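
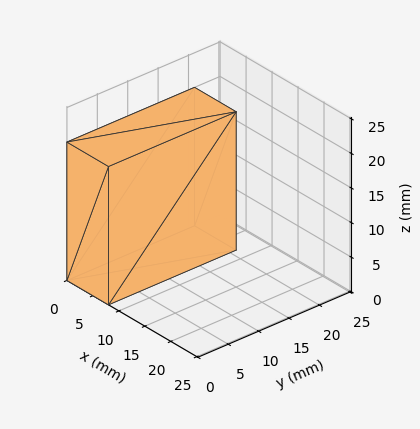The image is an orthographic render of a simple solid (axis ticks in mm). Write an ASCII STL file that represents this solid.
Reading the render: the shape is a rectangular box, roughly 8 × 21 mm footprint and 20 mm tall (dimensions read to the nearest mm from the axis ticks). For the STL, each face is triangulated and given an outward normal.

solid part
  facet normal 0.0000 0.0000 -1.0000
    outer loop
      vertex 8.0 21.0 0.0
      vertex 8.0 0.0 0.0
      vertex 0.0 0.0 0.0
    endloop
  endfacet
  facet normal 0.0000 0.0000 -1.0000
    outer loop
      vertex 0.0 21.0 0.0
      vertex 8.0 21.0 0.0
      vertex 0.0 0.0 0.0
    endloop
  endfacet
  facet normal 0.0000 0.0000 1.0000
    outer loop
      vertex 0.0 0.0 20.0
      vertex 8.0 0.0 20.0
      vertex 8.0 21.0 20.0
    endloop
  endfacet
  facet normal 0.0000 0.0000 1.0000
    outer loop
      vertex 0.0 0.0 20.0
      vertex 8.0 21.0 20.0
      vertex 0.0 21.0 20.0
    endloop
  endfacet
  facet normal 0.0000 -1.0000 0.0000
    outer loop
      vertex 0.0 0.0 0.0
      vertex 8.0 0.0 0.0
      vertex 8.0 0.0 20.0
    endloop
  endfacet
  facet normal 0.0000 -1.0000 0.0000
    outer loop
      vertex 0.0 0.0 0.0
      vertex 8.0 0.0 20.0
      vertex 0.0 0.0 20.0
    endloop
  endfacet
  facet normal 0.0000 1.0000 0.0000
    outer loop
      vertex 8.0 21.0 20.0
      vertex 8.0 21.0 0.0
      vertex 0.0 21.0 0.0
    endloop
  endfacet
  facet normal 0.0000 1.0000 0.0000
    outer loop
      vertex 0.0 21.0 20.0
      vertex 8.0 21.0 20.0
      vertex 0.0 21.0 0.0
    endloop
  endfacet
  facet normal -1.0000 0.0000 0.0000
    outer loop
      vertex 0.0 21.0 20.0
      vertex 0.0 21.0 0.0
      vertex 0.0 0.0 0.0
    endloop
  endfacet
  facet normal -1.0000 0.0000 0.0000
    outer loop
      vertex 0.0 0.0 20.0
      vertex 0.0 21.0 20.0
      vertex 0.0 0.0 0.0
    endloop
  endfacet
  facet normal 1.0000 0.0000 0.0000
    outer loop
      vertex 8.0 0.0 0.0
      vertex 8.0 21.0 0.0
      vertex 8.0 21.0 20.0
    endloop
  endfacet
  facet normal 1.0000 0.0000 0.0000
    outer loop
      vertex 8.0 0.0 0.0
      vertex 8.0 21.0 20.0
      vertex 8.0 0.0 20.0
    endloop
  endfacet
endsolid part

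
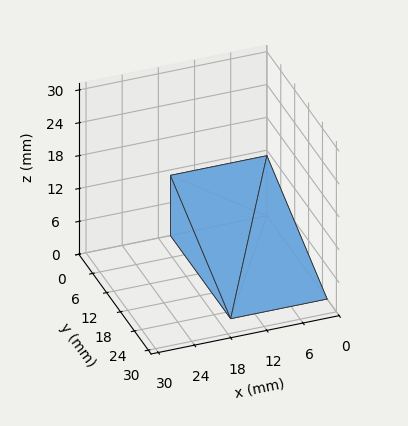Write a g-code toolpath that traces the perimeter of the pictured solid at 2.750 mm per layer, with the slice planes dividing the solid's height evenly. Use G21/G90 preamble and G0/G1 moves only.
Reading the render: the shape is a wedge (ramp): 16 × 26 mm base, rising to 11 mm along the y=0 edge and sloping linearly to z=0 at y=26 (dimensions read to the nearest mm from the axis ticks). For the g-code, the solid's height is divided into equal slices at the stated Δz and each level perimeter traced with G1 moves after a G0 lift.

; perimeter-only toolpath
G21 ; units = mm
G90 ; absolute positioning
G28 ; home
; layer 1
G0 Z2.750
G0 X0.000 Y0.000
G1 X16.000 Y0.000
G1 X16.000 Y19.500
G1 X0.000 Y19.500
G1 X0.000 Y0.000
; layer 2
G0 Z5.500
G0 X0.000 Y0.000
G1 X16.000 Y0.000
G1 X16.000 Y13.000
G1 X0.000 Y13.000
G1 X0.000 Y0.000
; layer 3
G0 Z8.250
G0 X0.000 Y0.000
G1 X16.000 Y0.000
G1 X16.000 Y6.500
G1 X0.000 Y6.500
G1 X0.000 Y0.000
M2 ; end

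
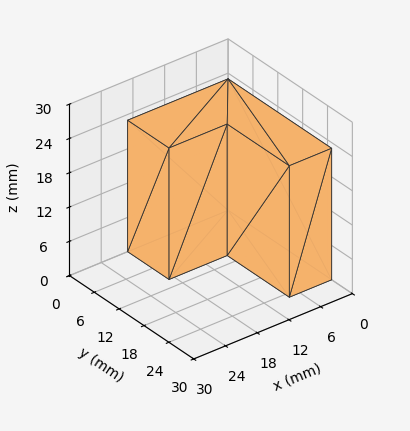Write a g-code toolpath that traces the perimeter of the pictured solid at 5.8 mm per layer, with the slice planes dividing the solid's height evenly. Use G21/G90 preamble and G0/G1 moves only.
Reading the render: the shape is an L-shaped prism: outer 19 × 25 mm, arm thicknesses ≈ 10 mm (horizontal) and 8 mm (vertical), extruded 23 mm in z (dimensions read to the nearest mm from the axis ticks). For the g-code, the solid's height is divided into equal slices at the stated Δz and each level perimeter traced with G1 moves after a G0 lift.

; perimeter-only toolpath
G21 ; units = mm
G90 ; absolute positioning
G28 ; home
; layer 1
G0 Z5.8
G0 X0.0 Y0.0
G1 X19.0 Y0.0
G1 X19.0 Y10.0
G1 X8.0 Y10.0
G1 X8.0 Y25.0
G1 X0.0 Y25.0
G1 X0.0 Y0.0
; layer 2
G0 Z11.5
G0 X0.0 Y0.0
G1 X19.0 Y0.0
G1 X19.0 Y10.0
G1 X8.0 Y10.0
G1 X8.0 Y25.0
G1 X0.0 Y25.0
G1 X0.0 Y0.0
; layer 3
G0 Z17.2
G0 X0.0 Y0.0
G1 X19.0 Y0.0
G1 X19.0 Y10.0
G1 X8.0 Y10.0
G1 X8.0 Y25.0
G1 X0.0 Y25.0
G1 X0.0 Y0.0
; layer 4
G0 Z23.0
G0 X0.0 Y0.0
G1 X19.0 Y0.0
G1 X19.0 Y10.0
G1 X8.0 Y10.0
G1 X8.0 Y25.0
G1 X0.0 Y25.0
G1 X0.0 Y0.0
M2 ; end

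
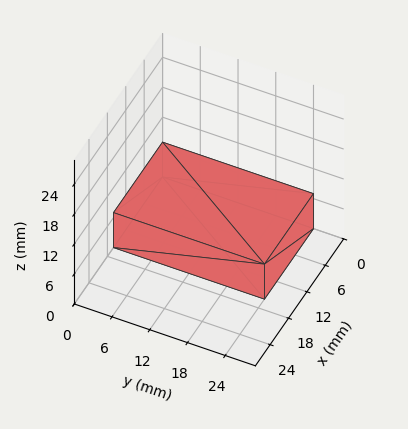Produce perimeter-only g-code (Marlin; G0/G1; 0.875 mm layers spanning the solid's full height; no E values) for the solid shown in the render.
Reading the render: the shape is a rectangular box, roughly 16 × 24 mm footprint and 7 mm tall (dimensions read to the nearest mm from the axis ticks). For the g-code, the solid's height is divided into equal slices at the stated Δz and each level perimeter traced with G1 moves after a G0 lift.

; perimeter-only toolpath
G21 ; units = mm
G90 ; absolute positioning
G28 ; home
; layer 1
G0 Z0.875
G0 X0.000 Y0.000
G1 X16.000 Y0.000
G1 X16.000 Y24.000
G1 X0.000 Y24.000
G1 X0.000 Y0.000
; layer 2
G0 Z1.750
G0 X0.000 Y0.000
G1 X16.000 Y0.000
G1 X16.000 Y24.000
G1 X0.000 Y24.000
G1 X0.000 Y0.000
; layer 3
G0 Z2.625
G0 X0.000 Y0.000
G1 X16.000 Y0.000
G1 X16.000 Y24.000
G1 X0.000 Y24.000
G1 X0.000 Y0.000
; layer 4
G0 Z3.500
G0 X0.000 Y0.000
G1 X16.000 Y0.000
G1 X16.000 Y24.000
G1 X0.000 Y24.000
G1 X0.000 Y0.000
; layer 5
G0 Z4.375
G0 X0.000 Y0.000
G1 X16.000 Y0.000
G1 X16.000 Y24.000
G1 X0.000 Y24.000
G1 X0.000 Y0.000
; layer 6
G0 Z5.250
G0 X0.000 Y0.000
G1 X16.000 Y0.000
G1 X16.000 Y24.000
G1 X0.000 Y24.000
G1 X0.000 Y0.000
; layer 7
G0 Z6.125
G0 X0.000 Y0.000
G1 X16.000 Y0.000
G1 X16.000 Y24.000
G1 X0.000 Y24.000
G1 X0.000 Y0.000
; layer 8
G0 Z7.000
G0 X0.000 Y0.000
G1 X16.000 Y0.000
G1 X16.000 Y24.000
G1 X0.000 Y24.000
G1 X0.000 Y0.000
M2 ; end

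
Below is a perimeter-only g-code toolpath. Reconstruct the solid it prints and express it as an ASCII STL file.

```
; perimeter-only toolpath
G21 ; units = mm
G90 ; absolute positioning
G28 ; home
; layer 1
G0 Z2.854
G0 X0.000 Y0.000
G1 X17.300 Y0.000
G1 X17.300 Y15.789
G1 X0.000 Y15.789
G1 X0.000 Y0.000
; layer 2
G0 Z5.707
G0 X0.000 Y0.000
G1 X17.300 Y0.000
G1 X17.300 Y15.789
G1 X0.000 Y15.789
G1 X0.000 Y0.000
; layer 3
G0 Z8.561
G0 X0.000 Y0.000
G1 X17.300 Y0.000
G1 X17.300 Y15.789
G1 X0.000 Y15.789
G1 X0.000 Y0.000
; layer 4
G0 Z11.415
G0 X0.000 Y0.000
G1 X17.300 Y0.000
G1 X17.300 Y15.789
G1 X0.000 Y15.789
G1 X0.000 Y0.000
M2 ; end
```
solid part
  facet normal 0.0000 0.0000 -1.0000
    outer loop
      vertex 17.300 15.789 0.000
      vertex 17.300 0.000 0.000
      vertex 0.000 0.000 0.000
    endloop
  endfacet
  facet normal 0.0000 0.0000 -1.0000
    outer loop
      vertex 0.000 15.789 0.000
      vertex 17.300 15.789 0.000
      vertex 0.000 0.000 0.000
    endloop
  endfacet
  facet normal 0.0000 0.0000 1.0000
    outer loop
      vertex 0.000 0.000 11.415
      vertex 17.300 0.000 11.415
      vertex 17.300 15.789 11.415
    endloop
  endfacet
  facet normal 0.0000 0.0000 1.0000
    outer loop
      vertex 0.000 0.000 11.415
      vertex 17.300 15.789 11.415
      vertex 0.000 15.789 11.415
    endloop
  endfacet
  facet normal 0.0000 -1.0000 0.0000
    outer loop
      vertex 0.000 0.000 0.000
      vertex 17.300 0.000 0.000
      vertex 17.300 0.000 11.415
    endloop
  endfacet
  facet normal 0.0000 -1.0000 0.0000
    outer loop
      vertex 0.000 0.000 0.000
      vertex 17.300 0.000 11.415
      vertex 0.000 0.000 11.415
    endloop
  endfacet
  facet normal 0.0000 1.0000 0.0000
    outer loop
      vertex 17.300 15.789 11.415
      vertex 17.300 15.789 0.000
      vertex 0.000 15.789 0.000
    endloop
  endfacet
  facet normal 0.0000 1.0000 0.0000
    outer loop
      vertex 0.000 15.789 11.415
      vertex 17.300 15.789 11.415
      vertex 0.000 15.789 0.000
    endloop
  endfacet
  facet normal -1.0000 0.0000 0.0000
    outer loop
      vertex 0.000 15.789 11.415
      vertex 0.000 15.789 0.000
      vertex 0.000 0.000 0.000
    endloop
  endfacet
  facet normal -1.0000 0.0000 0.0000
    outer loop
      vertex 0.000 0.000 11.415
      vertex 0.000 15.789 11.415
      vertex 0.000 0.000 0.000
    endloop
  endfacet
  facet normal 1.0000 0.0000 0.0000
    outer loop
      vertex 17.300 0.000 0.000
      vertex 17.300 15.789 0.000
      vertex 17.300 15.789 11.415
    endloop
  endfacet
  facet normal 1.0000 0.0000 0.0000
    outer loop
      vertex 17.300 0.000 0.000
      vertex 17.300 15.789 11.415
      vertex 17.300 0.000 11.415
    endloop
  endfacet
endsolid part

The G0 Z moves step by Δz≈2.854 mm. Every layer's G1 loop is the same polygon, so the solid is a straight extrusion of it from z=0 to z≈11.4. Closing with flat bottom and top caps and triangulating gives 12 facets — a rectangular box, roughly 17.3 × 15.8 mm footprint and 11.4 mm tall.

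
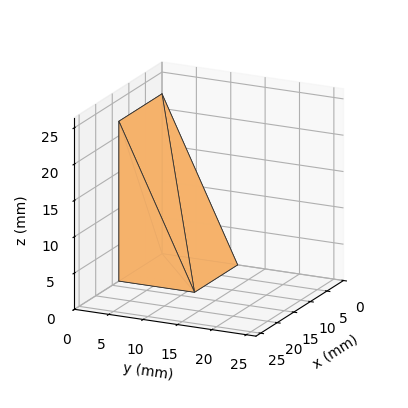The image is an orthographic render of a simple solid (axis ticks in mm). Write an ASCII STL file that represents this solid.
Reading the render: the shape is a wedge (ramp): 13 × 11 mm base, rising to 22 mm along the y=0 edge and sloping linearly to z=0 at y=11 (dimensions read to the nearest mm from the axis ticks). For the STL, each face is triangulated and given an outward normal.

solid part
  facet normal 0.0000 0.0000 -1.0000
    outer loop
      vertex 13.000 11.000 0.000
      vertex 13.000 0.000 0.000
      vertex 0.000 0.000 0.000
    endloop
  endfacet
  facet normal 0.0000 0.0000 -1.0000
    outer loop
      vertex 0.000 11.000 0.000
      vertex 13.000 11.000 0.000
      vertex 0.000 0.000 0.000
    endloop
  endfacet
  facet normal 0.0000 -1.0000 0.0000
    outer loop
      vertex 0.000 0.000 0.000
      vertex 13.000 0.000 0.000
      vertex 13.000 0.000 22.000
    endloop
  endfacet
  facet normal 0.0000 -1.0000 0.0000
    outer loop
      vertex 0.000 0.000 0.000
      vertex 13.000 0.000 22.000
      vertex 0.000 0.000 22.000
    endloop
  endfacet
  facet normal 0.0000 0.8944 0.4472
    outer loop
      vertex 0.000 0.000 22.000
      vertex 13.000 0.000 22.000
      vertex 13.000 11.000 0.000
    endloop
  endfacet
  facet normal 0.0000 0.8944 0.4472
    outer loop
      vertex 0.000 0.000 22.000
      vertex 13.000 11.000 0.000
      vertex 0.000 11.000 0.000
    endloop
  endfacet
  facet normal -1.0000 0.0000 0.0000
    outer loop
      vertex 0.000 0.000 22.000
      vertex 0.000 11.000 0.000
      vertex 0.000 0.000 0.000
    endloop
  endfacet
  facet normal 1.0000 0.0000 0.0000
    outer loop
      vertex 13.000 0.000 0.000
      vertex 13.000 11.000 0.000
      vertex 13.000 0.000 22.000
    endloop
  endfacet
endsolid part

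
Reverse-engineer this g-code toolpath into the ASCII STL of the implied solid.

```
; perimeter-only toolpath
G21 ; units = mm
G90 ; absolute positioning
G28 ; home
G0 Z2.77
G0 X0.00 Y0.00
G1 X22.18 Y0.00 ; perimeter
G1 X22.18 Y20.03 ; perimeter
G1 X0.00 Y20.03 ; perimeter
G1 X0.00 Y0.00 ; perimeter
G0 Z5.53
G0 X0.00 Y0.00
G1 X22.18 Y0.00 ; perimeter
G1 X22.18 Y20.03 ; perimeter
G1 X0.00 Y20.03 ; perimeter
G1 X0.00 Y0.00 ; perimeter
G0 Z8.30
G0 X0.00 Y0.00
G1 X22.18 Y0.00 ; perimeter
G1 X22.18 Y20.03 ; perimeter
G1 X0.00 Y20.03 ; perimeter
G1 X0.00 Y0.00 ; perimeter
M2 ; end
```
solid part
  facet normal 0.0000 0.0000 -1.0000
    outer loop
      vertex 22.18 20.03 0.00
      vertex 22.18 0.00 0.00
      vertex 0.00 0.00 0.00
    endloop
  endfacet
  facet normal 0.0000 0.0000 -1.0000
    outer loop
      vertex 0.00 20.03 0.00
      vertex 22.18 20.03 0.00
      vertex 0.00 0.00 0.00
    endloop
  endfacet
  facet normal 0.0000 0.0000 1.0000
    outer loop
      vertex 0.00 0.00 8.30
      vertex 22.18 0.00 8.30
      vertex 22.18 20.03 8.30
    endloop
  endfacet
  facet normal 0.0000 0.0000 1.0000
    outer loop
      vertex 0.00 0.00 8.30
      vertex 22.18 20.03 8.30
      vertex 0.00 20.03 8.30
    endloop
  endfacet
  facet normal 0.0000 -1.0000 0.0000
    outer loop
      vertex 0.00 0.00 0.00
      vertex 22.18 0.00 0.00
      vertex 22.18 0.00 8.30
    endloop
  endfacet
  facet normal 0.0000 -1.0000 0.0000
    outer loop
      vertex 0.00 0.00 0.00
      vertex 22.18 0.00 8.30
      vertex 0.00 0.00 8.30
    endloop
  endfacet
  facet normal 0.0000 1.0000 0.0000
    outer loop
      vertex 22.18 20.03 8.30
      vertex 22.18 20.03 0.00
      vertex 0.00 20.03 0.00
    endloop
  endfacet
  facet normal 0.0000 1.0000 0.0000
    outer loop
      vertex 0.00 20.03 8.30
      vertex 22.18 20.03 8.30
      vertex 0.00 20.03 0.00
    endloop
  endfacet
  facet normal -1.0000 0.0000 0.0000
    outer loop
      vertex 0.00 20.03 8.30
      vertex 0.00 20.03 0.00
      vertex 0.00 0.00 0.00
    endloop
  endfacet
  facet normal -1.0000 0.0000 0.0000
    outer loop
      vertex 0.00 0.00 8.30
      vertex 0.00 20.03 8.30
      vertex 0.00 0.00 0.00
    endloop
  endfacet
  facet normal 1.0000 0.0000 0.0000
    outer loop
      vertex 22.18 0.00 0.00
      vertex 22.18 20.03 0.00
      vertex 22.18 20.03 8.30
    endloop
  endfacet
  facet normal 1.0000 0.0000 0.0000
    outer loop
      vertex 22.18 0.00 0.00
      vertex 22.18 20.03 8.30
      vertex 22.18 0.00 8.30
    endloop
  endfacet
endsolid part

The G0 Z moves step by Δz≈2.77 mm. Every layer's G1 loop is the same polygon, so the solid is a straight extrusion of it from z=0 to z≈8.3. Closing with flat bottom and top caps and triangulating gives 12 facets — a rectangular box, roughly 22.2 × 20 mm footprint and 8.3 mm tall.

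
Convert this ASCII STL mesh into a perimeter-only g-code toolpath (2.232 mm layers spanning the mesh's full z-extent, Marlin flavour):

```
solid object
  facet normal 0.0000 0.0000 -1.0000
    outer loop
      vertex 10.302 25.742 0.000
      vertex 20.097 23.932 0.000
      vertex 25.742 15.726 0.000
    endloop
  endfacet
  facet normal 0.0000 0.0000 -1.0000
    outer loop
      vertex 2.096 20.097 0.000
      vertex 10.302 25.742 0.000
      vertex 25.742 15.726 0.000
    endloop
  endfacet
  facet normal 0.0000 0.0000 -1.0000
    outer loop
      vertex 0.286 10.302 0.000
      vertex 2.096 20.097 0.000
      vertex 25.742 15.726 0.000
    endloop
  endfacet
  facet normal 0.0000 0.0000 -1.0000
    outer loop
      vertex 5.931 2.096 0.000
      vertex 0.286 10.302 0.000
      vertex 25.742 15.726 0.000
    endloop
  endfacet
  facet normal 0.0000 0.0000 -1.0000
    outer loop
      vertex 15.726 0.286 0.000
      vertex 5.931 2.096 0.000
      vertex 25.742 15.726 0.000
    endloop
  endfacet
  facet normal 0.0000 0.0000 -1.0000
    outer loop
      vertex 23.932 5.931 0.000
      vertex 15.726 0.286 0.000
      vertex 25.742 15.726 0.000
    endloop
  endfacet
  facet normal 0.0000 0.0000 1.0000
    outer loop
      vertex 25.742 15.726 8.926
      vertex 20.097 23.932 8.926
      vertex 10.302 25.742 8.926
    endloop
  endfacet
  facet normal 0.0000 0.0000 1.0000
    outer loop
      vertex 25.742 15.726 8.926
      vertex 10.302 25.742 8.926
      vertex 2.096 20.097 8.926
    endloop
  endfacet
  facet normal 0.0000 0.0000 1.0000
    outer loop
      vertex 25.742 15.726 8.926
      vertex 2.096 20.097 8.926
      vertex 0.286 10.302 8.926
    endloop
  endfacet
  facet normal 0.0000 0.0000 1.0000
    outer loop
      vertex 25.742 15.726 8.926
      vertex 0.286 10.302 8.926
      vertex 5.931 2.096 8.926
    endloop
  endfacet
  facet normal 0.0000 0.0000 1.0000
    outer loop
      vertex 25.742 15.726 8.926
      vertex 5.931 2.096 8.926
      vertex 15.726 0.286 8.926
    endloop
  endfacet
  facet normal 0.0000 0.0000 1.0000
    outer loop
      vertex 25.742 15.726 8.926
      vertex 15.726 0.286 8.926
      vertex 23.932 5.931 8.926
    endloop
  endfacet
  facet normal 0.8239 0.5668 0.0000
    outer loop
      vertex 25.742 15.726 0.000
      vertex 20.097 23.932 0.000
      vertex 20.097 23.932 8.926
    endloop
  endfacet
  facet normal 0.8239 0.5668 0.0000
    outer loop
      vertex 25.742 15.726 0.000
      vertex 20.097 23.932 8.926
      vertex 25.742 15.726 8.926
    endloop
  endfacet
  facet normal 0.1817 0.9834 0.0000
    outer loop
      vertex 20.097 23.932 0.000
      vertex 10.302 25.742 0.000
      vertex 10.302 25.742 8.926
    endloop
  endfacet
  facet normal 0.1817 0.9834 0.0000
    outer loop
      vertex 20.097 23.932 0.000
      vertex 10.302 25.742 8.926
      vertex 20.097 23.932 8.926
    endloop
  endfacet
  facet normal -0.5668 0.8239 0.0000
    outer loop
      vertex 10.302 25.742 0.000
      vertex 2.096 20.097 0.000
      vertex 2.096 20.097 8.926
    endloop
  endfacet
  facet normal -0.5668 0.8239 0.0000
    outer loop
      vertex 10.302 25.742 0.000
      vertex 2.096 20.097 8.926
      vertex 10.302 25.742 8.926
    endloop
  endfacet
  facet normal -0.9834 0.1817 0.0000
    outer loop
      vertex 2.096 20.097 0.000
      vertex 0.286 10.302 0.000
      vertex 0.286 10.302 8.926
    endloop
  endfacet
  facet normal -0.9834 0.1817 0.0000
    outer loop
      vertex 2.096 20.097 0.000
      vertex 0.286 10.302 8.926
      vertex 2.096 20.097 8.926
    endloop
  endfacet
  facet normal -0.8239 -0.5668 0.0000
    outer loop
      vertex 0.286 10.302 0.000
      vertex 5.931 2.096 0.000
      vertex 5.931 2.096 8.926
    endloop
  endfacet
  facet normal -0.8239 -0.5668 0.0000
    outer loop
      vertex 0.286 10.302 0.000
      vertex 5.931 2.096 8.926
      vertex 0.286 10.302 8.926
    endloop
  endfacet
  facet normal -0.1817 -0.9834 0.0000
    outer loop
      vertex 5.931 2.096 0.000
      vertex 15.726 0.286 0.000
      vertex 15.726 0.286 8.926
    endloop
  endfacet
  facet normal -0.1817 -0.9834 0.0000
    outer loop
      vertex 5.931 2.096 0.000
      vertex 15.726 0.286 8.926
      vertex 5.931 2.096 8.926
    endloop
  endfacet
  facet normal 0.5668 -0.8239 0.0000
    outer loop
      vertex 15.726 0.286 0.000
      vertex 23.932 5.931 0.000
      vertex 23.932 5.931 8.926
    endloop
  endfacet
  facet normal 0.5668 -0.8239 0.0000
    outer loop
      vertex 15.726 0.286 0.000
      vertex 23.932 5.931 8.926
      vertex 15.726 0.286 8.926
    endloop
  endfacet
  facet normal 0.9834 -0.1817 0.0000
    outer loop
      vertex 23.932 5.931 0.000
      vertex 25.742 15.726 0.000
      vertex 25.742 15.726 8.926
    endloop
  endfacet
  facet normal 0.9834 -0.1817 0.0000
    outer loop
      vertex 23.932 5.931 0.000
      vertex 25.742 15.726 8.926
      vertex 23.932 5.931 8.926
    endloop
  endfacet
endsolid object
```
; perimeter-only toolpath
G21 ; units = mm
G90 ; absolute positioning
G28 ; home
; layer 1
G0 Z2.232
G0 X25.742 Y15.726
G1 X20.097 Y23.932
G1 X10.302 Y25.742
G1 X2.096 Y20.097
G1 X0.286 Y10.302
G1 X5.931 Y2.096
G1 X15.726 Y0.286
G1 X23.932 Y5.931
G1 X25.742 Y15.726
; layer 2
G0 Z4.463
G0 X25.742 Y15.726
G1 X20.097 Y23.932
G1 X10.302 Y25.742
G1 X2.096 Y20.097
G1 X0.286 Y10.302
G1 X5.931 Y2.096
G1 X15.726 Y0.286
G1 X23.932 Y5.931
G1 X25.742 Y15.726
; layer 3
G0 Z6.694
G0 X25.742 Y15.726
G1 X20.097 Y23.932
G1 X10.302 Y25.742
G1 X2.096 Y20.097
G1 X0.286 Y10.302
G1 X5.931 Y2.096
G1 X15.726 Y0.286
G1 X23.932 Y5.931
G1 X25.742 Y15.726
; layer 4
G0 Z8.926
G0 X25.742 Y15.726
G1 X20.097 Y23.932
G1 X10.302 Y25.742
G1 X2.096 Y20.097
G1 X0.286 Y10.302
G1 X5.931 Y2.096
G1 X15.726 Y0.286
G1 X23.932 Y5.931
G1 X25.742 Y15.726
M2 ; end

The solid is a regular 8-sided prism (a cylinder approximated with 8 flat sides), circumscribed radius ≈ 13 mm, height ≈ 8.93 mm. Slicing at Δz = 2.232 mm — 4 equal slices spanning the solid's height, so layer i sits at z = i·h/4 — gives 4 non-empty perimeters. Each is a 8-segment closed polygon; G0 lifts to the layer z and rapids to the start vertex, then G1 traces the edges.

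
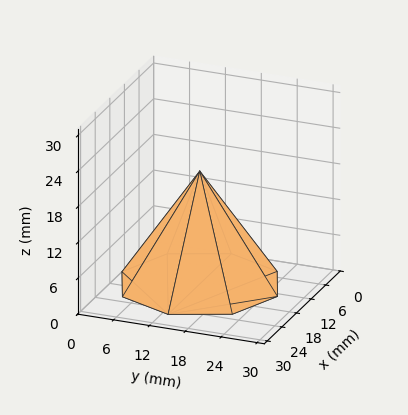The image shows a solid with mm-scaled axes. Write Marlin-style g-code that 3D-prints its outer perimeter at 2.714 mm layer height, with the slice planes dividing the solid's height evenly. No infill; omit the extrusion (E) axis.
Reading the render: the shape is a regular 8-sided pyramid, base circumscribed radius ≈ 13 mm, apex at z ≈ 19 mm (dimensions read to the nearest mm from the axis ticks). For the g-code, the solid's height is divided into equal slices at the stated Δz and each level perimeter traced with G1 moves after a G0 lift.

; perimeter-only toolpath
G21 ; units = mm
G90 ; absolute positioning
G28 ; home
; layer 1
G0 Z2.714
G0 X24.143 Y13.000
G1 X20.879 Y20.879
G1 X13.000 Y24.143
G1 X5.121 Y20.879
G1 X1.857 Y13.000
G1 X5.121 Y5.121
G1 X13.000 Y1.857
G1 X20.879 Y5.121
G1 X24.143 Y13.000
; layer 2
G0 Z5.429
G0 X22.286 Y13.000
G1 X19.566 Y19.566
G1 X13.000 Y22.286
G1 X6.434 Y19.566
G1 X3.714 Y13.000
G1 X6.434 Y6.434
G1 X13.000 Y3.714
G1 X19.566 Y6.434
G1 X22.286 Y13.000
; layer 3
G0 Z8.143
G0 X20.429 Y13.000
G1 X18.253 Y18.253
G1 X13.000 Y20.429
G1 X7.747 Y18.253
G1 X5.571 Y13.000
G1 X7.747 Y7.747
G1 X13.000 Y5.571
G1 X18.253 Y7.747
G1 X20.429 Y13.000
; layer 4
G0 Z10.857
G0 X18.571 Y13.000
G1 X16.939 Y16.939
G1 X13.000 Y18.571
G1 X9.061 Y16.939
G1 X7.429 Y13.000
G1 X9.061 Y9.061
G1 X13.000 Y7.429
G1 X16.939 Y9.061
G1 X18.571 Y13.000
; layer 5
G0 Z13.571
G0 X16.714 Y13.000
G1 X15.626 Y15.626
G1 X13.000 Y16.714
G1 X10.374 Y15.626
G1 X9.286 Y13.000
G1 X10.374 Y10.374
G1 X13.000 Y9.286
G1 X15.626 Y10.374
G1 X16.714 Y13.000
; layer 6
G0 Z16.286
G0 X14.857 Y13.000
G1 X14.313 Y14.313
G1 X13.000 Y14.857
G1 X11.687 Y14.313
G1 X11.143 Y13.000
G1 X11.687 Y11.687
G1 X13.000 Y11.143
G1 X14.313 Y11.687
G1 X14.857 Y13.000
M2 ; end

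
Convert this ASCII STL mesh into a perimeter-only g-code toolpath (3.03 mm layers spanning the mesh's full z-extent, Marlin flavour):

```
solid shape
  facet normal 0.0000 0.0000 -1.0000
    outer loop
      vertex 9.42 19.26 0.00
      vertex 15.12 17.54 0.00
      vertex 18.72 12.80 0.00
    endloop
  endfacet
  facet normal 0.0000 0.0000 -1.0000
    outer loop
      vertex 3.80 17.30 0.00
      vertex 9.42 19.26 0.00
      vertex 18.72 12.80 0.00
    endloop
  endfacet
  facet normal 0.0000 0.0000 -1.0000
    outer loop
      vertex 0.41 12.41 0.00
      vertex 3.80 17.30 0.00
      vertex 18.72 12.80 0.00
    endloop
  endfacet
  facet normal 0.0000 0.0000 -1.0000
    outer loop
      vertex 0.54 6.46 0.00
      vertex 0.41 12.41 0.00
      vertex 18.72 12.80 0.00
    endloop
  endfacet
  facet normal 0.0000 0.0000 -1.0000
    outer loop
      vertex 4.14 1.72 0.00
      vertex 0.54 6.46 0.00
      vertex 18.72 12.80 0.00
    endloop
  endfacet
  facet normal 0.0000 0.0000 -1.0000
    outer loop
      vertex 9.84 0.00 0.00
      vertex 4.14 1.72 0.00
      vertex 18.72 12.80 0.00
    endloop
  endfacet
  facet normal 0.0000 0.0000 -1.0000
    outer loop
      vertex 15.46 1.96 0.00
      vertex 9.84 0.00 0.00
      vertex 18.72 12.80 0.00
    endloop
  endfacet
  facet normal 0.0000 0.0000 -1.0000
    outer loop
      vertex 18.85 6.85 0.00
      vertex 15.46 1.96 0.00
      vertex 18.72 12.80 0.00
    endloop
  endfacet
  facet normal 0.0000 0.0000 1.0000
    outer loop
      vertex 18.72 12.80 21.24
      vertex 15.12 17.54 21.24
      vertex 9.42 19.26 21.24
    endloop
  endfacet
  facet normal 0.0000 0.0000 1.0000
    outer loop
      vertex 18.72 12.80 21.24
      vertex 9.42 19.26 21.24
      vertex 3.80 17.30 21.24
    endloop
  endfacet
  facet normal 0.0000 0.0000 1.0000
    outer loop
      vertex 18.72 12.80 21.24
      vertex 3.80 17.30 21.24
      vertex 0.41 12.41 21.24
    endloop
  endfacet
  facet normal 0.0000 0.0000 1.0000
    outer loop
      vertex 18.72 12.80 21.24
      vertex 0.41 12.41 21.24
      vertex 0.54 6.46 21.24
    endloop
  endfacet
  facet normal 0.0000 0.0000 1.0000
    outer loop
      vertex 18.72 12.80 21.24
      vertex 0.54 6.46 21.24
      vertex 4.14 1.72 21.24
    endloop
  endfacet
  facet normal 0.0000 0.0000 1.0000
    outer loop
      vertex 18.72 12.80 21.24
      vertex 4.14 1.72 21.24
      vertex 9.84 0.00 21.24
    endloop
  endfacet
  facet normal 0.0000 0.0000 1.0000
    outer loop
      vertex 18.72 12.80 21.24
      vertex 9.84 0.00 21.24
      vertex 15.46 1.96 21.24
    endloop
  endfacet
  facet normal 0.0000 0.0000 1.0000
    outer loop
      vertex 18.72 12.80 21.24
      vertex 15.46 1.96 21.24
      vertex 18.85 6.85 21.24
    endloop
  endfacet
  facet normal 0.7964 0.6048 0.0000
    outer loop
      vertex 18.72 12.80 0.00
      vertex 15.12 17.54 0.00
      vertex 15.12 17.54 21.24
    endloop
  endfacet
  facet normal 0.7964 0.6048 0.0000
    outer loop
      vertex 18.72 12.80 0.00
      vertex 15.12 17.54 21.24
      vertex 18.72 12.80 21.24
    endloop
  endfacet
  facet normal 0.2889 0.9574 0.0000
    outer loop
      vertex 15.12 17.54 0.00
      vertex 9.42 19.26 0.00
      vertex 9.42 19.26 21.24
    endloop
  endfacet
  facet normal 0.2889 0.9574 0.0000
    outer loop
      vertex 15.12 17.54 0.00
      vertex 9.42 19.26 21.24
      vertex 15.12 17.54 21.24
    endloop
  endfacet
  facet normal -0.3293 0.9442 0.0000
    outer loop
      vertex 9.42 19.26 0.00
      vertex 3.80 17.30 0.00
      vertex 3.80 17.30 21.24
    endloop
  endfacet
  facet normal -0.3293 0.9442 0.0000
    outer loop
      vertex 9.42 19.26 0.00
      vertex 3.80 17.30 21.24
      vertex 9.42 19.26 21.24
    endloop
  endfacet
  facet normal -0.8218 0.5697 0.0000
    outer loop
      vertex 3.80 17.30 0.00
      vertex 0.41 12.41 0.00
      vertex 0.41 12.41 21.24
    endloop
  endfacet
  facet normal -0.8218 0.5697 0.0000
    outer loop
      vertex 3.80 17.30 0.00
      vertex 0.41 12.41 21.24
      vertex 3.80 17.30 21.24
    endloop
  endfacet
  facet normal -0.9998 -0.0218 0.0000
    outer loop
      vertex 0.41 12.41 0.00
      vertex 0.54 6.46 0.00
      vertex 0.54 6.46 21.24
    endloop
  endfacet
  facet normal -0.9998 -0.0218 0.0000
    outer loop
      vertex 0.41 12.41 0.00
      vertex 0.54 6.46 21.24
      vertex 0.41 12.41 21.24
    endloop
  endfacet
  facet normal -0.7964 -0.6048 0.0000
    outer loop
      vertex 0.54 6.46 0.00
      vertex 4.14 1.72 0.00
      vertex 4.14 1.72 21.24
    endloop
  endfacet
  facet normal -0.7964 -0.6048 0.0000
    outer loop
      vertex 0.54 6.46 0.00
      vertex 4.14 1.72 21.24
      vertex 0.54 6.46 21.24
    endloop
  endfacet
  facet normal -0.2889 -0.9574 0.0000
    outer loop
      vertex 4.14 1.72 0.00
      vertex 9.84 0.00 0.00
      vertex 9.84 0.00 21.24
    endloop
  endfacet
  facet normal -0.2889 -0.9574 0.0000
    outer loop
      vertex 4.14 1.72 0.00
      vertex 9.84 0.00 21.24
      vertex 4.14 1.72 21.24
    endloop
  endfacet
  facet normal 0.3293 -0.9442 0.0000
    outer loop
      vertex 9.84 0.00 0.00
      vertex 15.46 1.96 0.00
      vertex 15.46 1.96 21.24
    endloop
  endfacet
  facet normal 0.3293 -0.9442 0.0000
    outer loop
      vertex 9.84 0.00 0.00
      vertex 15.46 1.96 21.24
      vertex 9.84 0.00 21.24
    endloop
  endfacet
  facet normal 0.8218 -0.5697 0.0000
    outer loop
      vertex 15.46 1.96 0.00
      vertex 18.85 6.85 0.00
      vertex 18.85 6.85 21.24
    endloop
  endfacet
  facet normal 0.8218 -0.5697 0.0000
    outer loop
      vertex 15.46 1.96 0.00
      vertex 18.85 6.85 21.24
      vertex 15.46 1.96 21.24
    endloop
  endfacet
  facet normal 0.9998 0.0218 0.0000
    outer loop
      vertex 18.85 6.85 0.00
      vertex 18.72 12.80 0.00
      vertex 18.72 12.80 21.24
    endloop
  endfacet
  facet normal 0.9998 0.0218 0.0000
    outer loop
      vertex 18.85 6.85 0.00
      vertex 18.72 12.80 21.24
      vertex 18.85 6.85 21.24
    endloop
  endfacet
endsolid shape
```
; perimeter-only toolpath
G21 ; units = mm
G90 ; absolute positioning
G28 ; home
; layer 1
G0 Z3.03
G0 X18.72 Y12.80
G1 X15.12 Y17.54
G1 X9.42 Y19.26
G1 X3.80 Y17.30
G1 X0.41 Y12.41
G1 X0.54 Y6.46
G1 X4.14 Y1.72
G1 X9.84 Y0.00
G1 X15.46 Y1.96
G1 X18.85 Y6.85
G1 X18.72 Y12.80
; layer 2
G0 Z6.07
G0 X18.72 Y12.80
G1 X15.12 Y17.54
G1 X9.42 Y19.26
G1 X3.80 Y17.30
G1 X0.41 Y12.41
G1 X0.54 Y6.46
G1 X4.14 Y1.72
G1 X9.84 Y0.00
G1 X15.46 Y1.96
G1 X18.85 Y6.85
G1 X18.72 Y12.80
; layer 3
G0 Z9.10
G0 X18.72 Y12.80
G1 X15.12 Y17.54
G1 X9.42 Y19.26
G1 X3.80 Y17.30
G1 X0.41 Y12.41
G1 X0.54 Y6.46
G1 X4.14 Y1.72
G1 X9.84 Y0.00
G1 X15.46 Y1.96
G1 X18.85 Y6.85
G1 X18.72 Y12.80
; layer 4
G0 Z12.14
G0 X18.72 Y12.80
G1 X15.12 Y17.54
G1 X9.42 Y19.26
G1 X3.80 Y17.30
G1 X0.41 Y12.41
G1 X0.54 Y6.46
G1 X4.14 Y1.72
G1 X9.84 Y0.00
G1 X15.46 Y1.96
G1 X18.85 Y6.85
G1 X18.72 Y12.80
; layer 5
G0 Z15.17
G0 X18.72 Y12.80
G1 X15.12 Y17.54
G1 X9.42 Y19.26
G1 X3.80 Y17.30
G1 X0.41 Y12.41
G1 X0.54 Y6.46
G1 X4.14 Y1.72
G1 X9.84 Y0.00
G1 X15.46 Y1.96
G1 X18.85 Y6.85
G1 X18.72 Y12.80
; layer 6
G0 Z18.21
G0 X18.72 Y12.80
G1 X15.12 Y17.54
G1 X9.42 Y19.26
G1 X3.80 Y17.30
G1 X0.41 Y12.41
G1 X0.54 Y6.46
G1 X4.14 Y1.72
G1 X9.84 Y0.00
G1 X15.46 Y1.96
G1 X18.85 Y6.85
G1 X18.72 Y12.80
; layer 7
G0 Z21.24
G0 X18.72 Y12.80
G1 X15.12 Y17.54
G1 X9.42 Y19.26
G1 X3.80 Y17.30
G1 X0.41 Y12.41
G1 X0.54 Y6.46
G1 X4.14 Y1.72
G1 X9.84 Y0.00
G1 X15.46 Y1.96
G1 X18.85 Y6.85
G1 X18.72 Y12.80
M2 ; end

The solid is a regular 10-sided prism (a cylinder approximated with 10 flat sides), circumscribed radius ≈ 9.63 mm, height ≈ 21.2 mm. Slicing at Δz = 3.03 mm — 7 equal slices spanning the solid's height, so layer i sits at z = i·h/7 — gives 7 non-empty perimeters. Each is a 10-segment closed polygon; G0 lifts to the layer z and rapids to the start vertex, then G1 traces the edges.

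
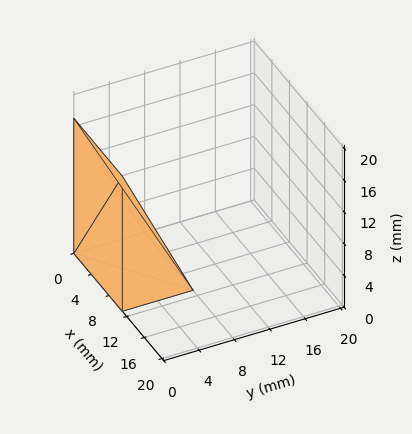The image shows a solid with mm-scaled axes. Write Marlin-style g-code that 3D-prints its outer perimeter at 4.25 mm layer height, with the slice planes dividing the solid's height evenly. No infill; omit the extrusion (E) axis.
Reading the render: the shape is a wedge (ramp): 11 × 8 mm base, rising to 17 mm along the y=0 edge and sloping linearly to z=0 at y=8 (dimensions read to the nearest mm from the axis ticks). For the g-code, the solid's height is divided into equal slices at the stated Δz and each level perimeter traced with G1 moves after a G0 lift.

; perimeter-only toolpath
G21 ; units = mm
G90 ; absolute positioning
G28 ; home
; layer 1
G0 Z4.25
G0 X0.00 Y0.00
G1 X11.00 Y0.00
G1 X11.00 Y6.00
G1 X0.00 Y6.00
G1 X0.00 Y0.00
; layer 2
G0 Z8.50
G0 X0.00 Y0.00
G1 X11.00 Y0.00
G1 X11.00 Y4.00
G1 X0.00 Y4.00
G1 X0.00 Y0.00
; layer 3
G0 Z12.75
G0 X0.00 Y0.00
G1 X11.00 Y0.00
G1 X11.00 Y2.00
G1 X0.00 Y2.00
G1 X0.00 Y0.00
M2 ; end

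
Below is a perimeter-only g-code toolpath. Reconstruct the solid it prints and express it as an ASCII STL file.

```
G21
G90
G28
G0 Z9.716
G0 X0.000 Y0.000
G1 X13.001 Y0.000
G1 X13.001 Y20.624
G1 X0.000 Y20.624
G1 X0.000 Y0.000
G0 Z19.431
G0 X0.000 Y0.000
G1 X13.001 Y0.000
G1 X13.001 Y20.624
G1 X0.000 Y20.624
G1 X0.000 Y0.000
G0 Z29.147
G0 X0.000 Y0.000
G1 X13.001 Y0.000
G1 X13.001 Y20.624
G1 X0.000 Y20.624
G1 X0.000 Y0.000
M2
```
solid part
  facet normal 0.0000 0.0000 -1.0000
    outer loop
      vertex 13.001 20.624 0.000
      vertex 13.001 0.000 0.000
      vertex 0.000 0.000 0.000
    endloop
  endfacet
  facet normal 0.0000 0.0000 -1.0000
    outer loop
      vertex 0.000 20.624 0.000
      vertex 13.001 20.624 0.000
      vertex 0.000 0.000 0.000
    endloop
  endfacet
  facet normal 0.0000 0.0000 1.0000
    outer loop
      vertex 0.000 0.000 29.147
      vertex 13.001 0.000 29.147
      vertex 13.001 20.624 29.147
    endloop
  endfacet
  facet normal 0.0000 0.0000 1.0000
    outer loop
      vertex 0.000 0.000 29.147
      vertex 13.001 20.624 29.147
      vertex 0.000 20.624 29.147
    endloop
  endfacet
  facet normal 0.0000 -1.0000 0.0000
    outer loop
      vertex 0.000 0.000 0.000
      vertex 13.001 0.000 0.000
      vertex 13.001 0.000 29.147
    endloop
  endfacet
  facet normal 0.0000 -1.0000 0.0000
    outer loop
      vertex 0.000 0.000 0.000
      vertex 13.001 0.000 29.147
      vertex 0.000 0.000 29.147
    endloop
  endfacet
  facet normal 0.0000 1.0000 0.0000
    outer loop
      vertex 13.001 20.624 29.147
      vertex 13.001 20.624 0.000
      vertex 0.000 20.624 0.000
    endloop
  endfacet
  facet normal 0.0000 1.0000 0.0000
    outer loop
      vertex 0.000 20.624 29.147
      vertex 13.001 20.624 29.147
      vertex 0.000 20.624 0.000
    endloop
  endfacet
  facet normal -1.0000 0.0000 0.0000
    outer loop
      vertex 0.000 20.624 29.147
      vertex 0.000 20.624 0.000
      vertex 0.000 0.000 0.000
    endloop
  endfacet
  facet normal -1.0000 0.0000 0.0000
    outer loop
      vertex 0.000 0.000 29.147
      vertex 0.000 20.624 29.147
      vertex 0.000 0.000 0.000
    endloop
  endfacet
  facet normal 1.0000 0.0000 0.0000
    outer loop
      vertex 13.001 0.000 0.000
      vertex 13.001 20.624 0.000
      vertex 13.001 20.624 29.147
    endloop
  endfacet
  facet normal 1.0000 0.0000 0.0000
    outer loop
      vertex 13.001 0.000 0.000
      vertex 13.001 20.624 29.147
      vertex 13.001 0.000 29.147
    endloop
  endfacet
endsolid part

The G0 Z moves step by Δz≈9.716 mm. Every layer's G1 loop is the same polygon, so the solid is a straight extrusion of it from z=0 to z≈29.1. Closing with flat bottom and top caps and triangulating gives 12 facets — a rectangular box, roughly 13 × 20.6 mm footprint and 29.1 mm tall.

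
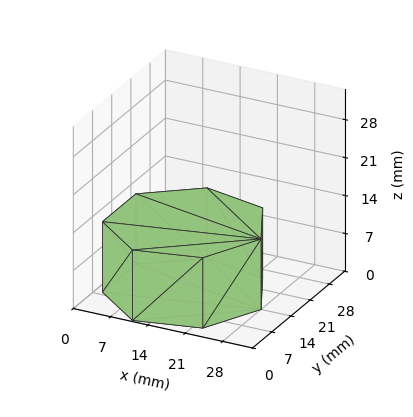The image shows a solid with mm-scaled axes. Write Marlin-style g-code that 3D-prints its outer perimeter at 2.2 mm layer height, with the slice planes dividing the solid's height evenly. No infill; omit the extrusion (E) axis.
Reading the render: the shape is a regular 7-sided prism (a cylinder approximated with 7 flat sides), circumscribed radius ≈ 14 mm, height ≈ 13 mm (dimensions read to the nearest mm from the axis ticks). For the g-code, the solid's height is divided into equal slices at the stated Δz and each level perimeter traced with G1 moves after a G0 lift.

; perimeter-only toolpath
G21 ; units = mm
G90 ; absolute positioning
G28 ; home
; layer 1
G0 Z2.2
G0 X28.0 Y14.0
G1 X22.7 Y24.9
G1 X10.9 Y27.6
G1 X1.4 Y20.1
G1 X1.4 Y7.9
G1 X10.9 Y0.4
G1 X22.7 Y3.1
G1 X28.0 Y14.0
; layer 2
G0 Z4.3
G0 X28.0 Y14.0
G1 X22.7 Y24.9
G1 X10.9 Y27.6
G1 X1.4 Y20.1
G1 X1.4 Y7.9
G1 X10.9 Y0.4
G1 X22.7 Y3.1
G1 X28.0 Y14.0
; layer 3
G0 Z6.5
G0 X28.0 Y14.0
G1 X22.7 Y24.9
G1 X10.9 Y27.6
G1 X1.4 Y20.1
G1 X1.4 Y7.9
G1 X10.9 Y0.4
G1 X22.7 Y3.1
G1 X28.0 Y14.0
; layer 4
G0 Z8.7
G0 X28.0 Y14.0
G1 X22.7 Y24.9
G1 X10.9 Y27.6
G1 X1.4 Y20.1
G1 X1.4 Y7.9
G1 X10.9 Y0.4
G1 X22.7 Y3.1
G1 X28.0 Y14.0
; layer 5
G0 Z10.8
G0 X28.0 Y14.0
G1 X22.7 Y24.9
G1 X10.9 Y27.6
G1 X1.4 Y20.1
G1 X1.4 Y7.9
G1 X10.9 Y0.4
G1 X22.7 Y3.1
G1 X28.0 Y14.0
; layer 6
G0 Z13.0
G0 X28.0 Y14.0
G1 X22.7 Y24.9
G1 X10.9 Y27.6
G1 X1.4 Y20.1
G1 X1.4 Y7.9
G1 X10.9 Y0.4
G1 X22.7 Y3.1
G1 X28.0 Y14.0
M2 ; end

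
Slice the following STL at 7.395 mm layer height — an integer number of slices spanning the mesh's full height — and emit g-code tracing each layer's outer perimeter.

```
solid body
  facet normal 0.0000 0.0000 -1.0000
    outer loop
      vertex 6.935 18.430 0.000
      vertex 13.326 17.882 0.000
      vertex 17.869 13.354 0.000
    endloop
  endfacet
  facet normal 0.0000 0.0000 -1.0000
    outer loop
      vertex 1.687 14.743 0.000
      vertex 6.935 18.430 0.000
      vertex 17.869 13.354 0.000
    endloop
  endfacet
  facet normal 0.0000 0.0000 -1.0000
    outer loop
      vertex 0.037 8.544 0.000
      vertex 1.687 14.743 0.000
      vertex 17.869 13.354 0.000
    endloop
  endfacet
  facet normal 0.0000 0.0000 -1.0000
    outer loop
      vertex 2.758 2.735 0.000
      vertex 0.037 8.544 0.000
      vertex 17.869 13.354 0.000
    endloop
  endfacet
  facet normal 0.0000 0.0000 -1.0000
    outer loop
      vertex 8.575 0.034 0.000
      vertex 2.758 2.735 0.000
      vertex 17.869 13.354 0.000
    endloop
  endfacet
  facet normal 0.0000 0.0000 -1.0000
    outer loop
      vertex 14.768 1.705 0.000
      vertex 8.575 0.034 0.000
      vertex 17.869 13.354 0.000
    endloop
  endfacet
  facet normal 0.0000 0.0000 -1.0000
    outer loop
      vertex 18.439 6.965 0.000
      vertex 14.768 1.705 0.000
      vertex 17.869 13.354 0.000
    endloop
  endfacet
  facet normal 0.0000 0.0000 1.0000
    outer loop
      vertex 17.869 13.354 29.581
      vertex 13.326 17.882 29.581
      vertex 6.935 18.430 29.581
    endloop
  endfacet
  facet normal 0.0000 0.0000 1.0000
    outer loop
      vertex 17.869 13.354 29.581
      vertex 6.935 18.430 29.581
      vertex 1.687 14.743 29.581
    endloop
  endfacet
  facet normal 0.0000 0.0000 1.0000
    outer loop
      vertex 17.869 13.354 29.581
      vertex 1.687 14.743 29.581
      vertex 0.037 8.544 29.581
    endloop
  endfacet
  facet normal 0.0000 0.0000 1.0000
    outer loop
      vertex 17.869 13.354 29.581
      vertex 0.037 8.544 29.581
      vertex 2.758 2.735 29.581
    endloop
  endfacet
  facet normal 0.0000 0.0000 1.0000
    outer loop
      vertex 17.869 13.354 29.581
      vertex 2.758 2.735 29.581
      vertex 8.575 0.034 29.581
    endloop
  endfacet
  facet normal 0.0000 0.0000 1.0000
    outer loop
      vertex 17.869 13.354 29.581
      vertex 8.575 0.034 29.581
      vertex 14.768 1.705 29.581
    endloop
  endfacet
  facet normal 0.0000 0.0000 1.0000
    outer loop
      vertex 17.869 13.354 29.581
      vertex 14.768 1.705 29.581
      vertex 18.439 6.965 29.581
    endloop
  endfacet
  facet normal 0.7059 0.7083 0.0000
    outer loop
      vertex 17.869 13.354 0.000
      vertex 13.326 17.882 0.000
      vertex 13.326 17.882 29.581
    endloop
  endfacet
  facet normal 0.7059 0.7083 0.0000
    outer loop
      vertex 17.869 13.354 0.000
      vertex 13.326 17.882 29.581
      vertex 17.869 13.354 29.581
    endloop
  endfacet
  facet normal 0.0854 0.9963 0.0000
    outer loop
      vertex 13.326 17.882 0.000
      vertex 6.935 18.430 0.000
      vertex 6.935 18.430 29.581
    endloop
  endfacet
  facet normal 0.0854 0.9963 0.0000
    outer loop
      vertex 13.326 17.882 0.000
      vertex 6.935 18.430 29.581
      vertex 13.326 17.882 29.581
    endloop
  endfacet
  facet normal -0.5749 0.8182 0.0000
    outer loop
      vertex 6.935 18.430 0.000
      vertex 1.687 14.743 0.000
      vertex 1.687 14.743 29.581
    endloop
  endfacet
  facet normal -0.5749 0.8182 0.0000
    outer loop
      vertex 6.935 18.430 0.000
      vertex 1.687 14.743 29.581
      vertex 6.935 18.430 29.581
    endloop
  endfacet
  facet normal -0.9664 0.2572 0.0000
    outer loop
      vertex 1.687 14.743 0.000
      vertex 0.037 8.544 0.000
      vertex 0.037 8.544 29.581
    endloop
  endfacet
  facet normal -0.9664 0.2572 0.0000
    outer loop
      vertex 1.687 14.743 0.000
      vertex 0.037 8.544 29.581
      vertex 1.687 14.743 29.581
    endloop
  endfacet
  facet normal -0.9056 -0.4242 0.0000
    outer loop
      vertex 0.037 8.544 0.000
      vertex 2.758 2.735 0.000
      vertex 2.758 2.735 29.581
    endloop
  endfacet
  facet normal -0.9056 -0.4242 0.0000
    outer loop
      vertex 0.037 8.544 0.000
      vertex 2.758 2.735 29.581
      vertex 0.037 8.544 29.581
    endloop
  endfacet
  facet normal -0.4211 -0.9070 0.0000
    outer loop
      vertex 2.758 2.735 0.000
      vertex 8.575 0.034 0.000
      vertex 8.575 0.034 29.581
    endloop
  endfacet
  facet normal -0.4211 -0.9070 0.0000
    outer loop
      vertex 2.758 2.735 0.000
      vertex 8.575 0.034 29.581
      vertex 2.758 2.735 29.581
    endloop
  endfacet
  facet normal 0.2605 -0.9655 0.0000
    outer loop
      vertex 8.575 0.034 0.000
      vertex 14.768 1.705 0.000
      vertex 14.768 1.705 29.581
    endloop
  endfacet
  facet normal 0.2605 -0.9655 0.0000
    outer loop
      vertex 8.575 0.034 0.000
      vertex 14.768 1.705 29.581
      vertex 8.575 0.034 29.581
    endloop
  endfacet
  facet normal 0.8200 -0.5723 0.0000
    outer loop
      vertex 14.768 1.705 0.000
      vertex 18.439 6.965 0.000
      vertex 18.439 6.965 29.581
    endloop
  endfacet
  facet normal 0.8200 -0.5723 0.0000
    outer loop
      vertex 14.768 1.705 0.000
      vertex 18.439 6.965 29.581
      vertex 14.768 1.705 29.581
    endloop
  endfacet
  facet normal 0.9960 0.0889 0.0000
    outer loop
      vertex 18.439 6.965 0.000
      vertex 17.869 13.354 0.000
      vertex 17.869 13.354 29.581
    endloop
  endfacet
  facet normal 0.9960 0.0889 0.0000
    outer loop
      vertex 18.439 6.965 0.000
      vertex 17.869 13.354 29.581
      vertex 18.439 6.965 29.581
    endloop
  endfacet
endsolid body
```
; perimeter-only toolpath
G21 ; units = mm
G90 ; absolute positioning
G28 ; home
; layer 1
G0 Z7.395
G0 X17.869 Y13.354
G1 X13.326 Y17.882
G1 X6.935 Y18.430
G1 X1.687 Y14.743
G1 X0.037 Y8.544
G1 X2.758 Y2.735
G1 X8.575 Y0.034
G1 X14.768 Y1.705
G1 X18.439 Y6.965
G1 X17.869 Y13.354
; layer 2
G0 Z14.790
G0 X17.869 Y13.354
G1 X13.326 Y17.882
G1 X6.935 Y18.430
G1 X1.687 Y14.743
G1 X0.037 Y8.544
G1 X2.758 Y2.735
G1 X8.575 Y0.034
G1 X14.768 Y1.705
G1 X18.439 Y6.965
G1 X17.869 Y13.354
; layer 3
G0 Z22.186
G0 X17.869 Y13.354
G1 X13.326 Y17.882
G1 X6.935 Y18.430
G1 X1.687 Y14.743
G1 X0.037 Y8.544
G1 X2.758 Y2.735
G1 X8.575 Y0.034
G1 X14.768 Y1.705
G1 X18.439 Y6.965
G1 X17.869 Y13.354
; layer 4
G0 Z29.581
G0 X17.869 Y13.354
G1 X13.326 Y17.882
G1 X6.935 Y18.430
G1 X1.687 Y14.743
G1 X0.037 Y8.544
G1 X2.758 Y2.735
G1 X8.575 Y0.034
G1 X14.768 Y1.705
G1 X18.439 Y6.965
G1 X17.869 Y13.354
M2 ; end

The solid is a regular 9-sided prism (a cylinder approximated with 9 flat sides), circumscribed radius ≈ 9.38 mm, height ≈ 29.6 mm. Slicing at Δz = 7.395 mm — 4 equal slices spanning the solid's height, so layer i sits at z = i·h/4 — gives 4 non-empty perimeters. Each is a 9-segment closed polygon; G0 lifts to the layer z and rapids to the start vertex, then G1 traces the edges.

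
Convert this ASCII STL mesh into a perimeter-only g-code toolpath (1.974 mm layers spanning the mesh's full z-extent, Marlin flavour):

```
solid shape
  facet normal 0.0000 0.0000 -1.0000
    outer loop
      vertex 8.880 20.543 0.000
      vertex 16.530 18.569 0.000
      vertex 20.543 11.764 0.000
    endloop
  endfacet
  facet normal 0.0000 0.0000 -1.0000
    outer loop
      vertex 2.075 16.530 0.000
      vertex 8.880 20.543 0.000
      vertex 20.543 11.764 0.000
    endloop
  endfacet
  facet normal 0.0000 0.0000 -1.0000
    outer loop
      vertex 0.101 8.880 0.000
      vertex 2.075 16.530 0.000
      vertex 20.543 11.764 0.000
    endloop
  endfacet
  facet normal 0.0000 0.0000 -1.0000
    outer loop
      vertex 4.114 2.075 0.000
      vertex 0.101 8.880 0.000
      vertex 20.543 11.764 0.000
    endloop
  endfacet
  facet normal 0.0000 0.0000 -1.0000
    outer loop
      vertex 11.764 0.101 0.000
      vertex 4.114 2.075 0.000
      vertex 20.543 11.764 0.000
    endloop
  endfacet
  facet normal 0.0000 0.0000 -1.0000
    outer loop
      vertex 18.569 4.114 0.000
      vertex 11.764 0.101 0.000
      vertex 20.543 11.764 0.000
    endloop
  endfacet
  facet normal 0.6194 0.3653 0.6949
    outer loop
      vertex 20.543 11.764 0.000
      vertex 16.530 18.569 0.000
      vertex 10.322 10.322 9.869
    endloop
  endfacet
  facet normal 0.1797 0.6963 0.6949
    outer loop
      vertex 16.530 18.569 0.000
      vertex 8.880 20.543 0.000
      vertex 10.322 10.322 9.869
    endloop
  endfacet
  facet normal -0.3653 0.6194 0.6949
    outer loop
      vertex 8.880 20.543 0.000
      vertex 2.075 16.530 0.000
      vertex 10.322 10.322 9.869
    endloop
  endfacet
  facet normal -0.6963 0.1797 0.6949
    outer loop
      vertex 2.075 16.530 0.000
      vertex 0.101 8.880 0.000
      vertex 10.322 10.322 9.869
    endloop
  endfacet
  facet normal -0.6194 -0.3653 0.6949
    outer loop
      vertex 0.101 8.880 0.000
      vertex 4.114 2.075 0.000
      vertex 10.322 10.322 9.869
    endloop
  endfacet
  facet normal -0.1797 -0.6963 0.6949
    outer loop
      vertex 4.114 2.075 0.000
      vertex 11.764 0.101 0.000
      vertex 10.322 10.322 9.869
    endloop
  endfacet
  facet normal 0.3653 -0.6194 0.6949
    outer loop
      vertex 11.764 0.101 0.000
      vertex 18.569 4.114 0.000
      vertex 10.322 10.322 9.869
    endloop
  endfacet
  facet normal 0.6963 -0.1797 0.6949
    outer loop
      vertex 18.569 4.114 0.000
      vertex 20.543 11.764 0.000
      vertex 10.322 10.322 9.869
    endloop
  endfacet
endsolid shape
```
; perimeter-only toolpath
G21 ; units = mm
G90 ; absolute positioning
G28 ; home
; layer 1
G0 Z1.974
G0 X18.499 Y11.476
G1 X15.288 Y16.920
G1 X9.168 Y18.499
G1 X3.724 Y15.288
G1 X2.145 Y9.168
G1 X5.356 Y3.724
G1 X11.476 Y2.145
G1 X16.920 Y5.356
G1 X18.499 Y11.476
; layer 2
G0 Z3.948
G0 X16.455 Y11.187
G1 X14.047 Y15.270
G1 X9.457 Y16.455
G1 X5.374 Y14.047
G1 X4.189 Y9.457
G1 X6.597 Y5.374
G1 X11.187 Y4.189
G1 X15.270 Y6.597
G1 X16.455 Y11.187
; layer 3
G0 Z5.921
G0 X14.410 Y10.899
G1 X12.805 Y13.621
G1 X9.745 Y14.410
G1 X7.023 Y12.805
G1 X6.234 Y9.745
G1 X7.839 Y7.023
G1 X10.899 Y6.234
G1 X13.621 Y7.839
G1 X14.410 Y10.899
; layer 4
G0 Z7.895
G0 X12.366 Y10.610
G1 X11.564 Y11.971
G1 X10.034 Y12.366
G1 X8.673 Y11.564
G1 X8.278 Y10.034
G1 X9.080 Y8.673
G1 X10.610 Y8.278
G1 X11.971 Y9.080
G1 X12.366 Y10.610
M2 ; end

The solid is a regular 8-sided pyramid, base circumscribed radius ≈ 10.3 mm, apex at z ≈ 9.87 mm. Slicing at Δz = 1.974 mm — 5 equal slices spanning the solid's height, so layer i sits at z = i·h/5 — gives 4 non-empty perimeters. Each is a 8-segment closed polygon; G0 lifts to the layer z and rapids to the start vertex, then G1 traces the edges. The cross-section shrinks linearly with z (the slice at the apex is degenerate and omitted).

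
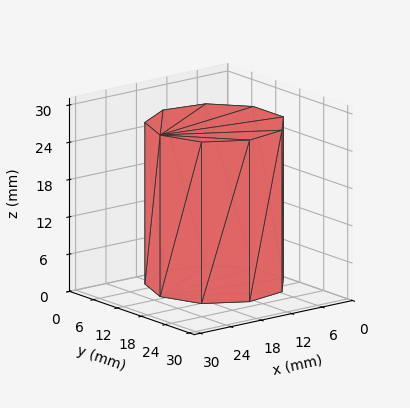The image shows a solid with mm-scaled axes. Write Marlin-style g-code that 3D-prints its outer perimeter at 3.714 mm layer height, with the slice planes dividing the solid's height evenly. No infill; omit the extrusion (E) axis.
Reading the render: the shape is a regular 9-sided prism (a cylinder approximated with 9 flat sides), circumscribed radius ≈ 11 mm, height ≈ 26 mm (dimensions read to the nearest mm from the axis ticks). For the g-code, the solid's height is divided into equal slices at the stated Δz and each level perimeter traced with G1 moves after a G0 lift.

; perimeter-only toolpath
G21 ; units = mm
G90 ; absolute positioning
G28 ; home
; layer 1
G0 Z3.714
G0 X22.000 Y11.000
G1 X19.426 Y18.071
G1 X12.910 Y21.833
G1 X5.500 Y20.526
G1 X0.663 Y14.762
G1 X0.663 Y7.238
G1 X5.500 Y1.474
G1 X12.910 Y0.167
G1 X19.426 Y3.929
G1 X22.000 Y11.000
; layer 2
G0 Z7.429
G0 X22.000 Y11.000
G1 X19.426 Y18.071
G1 X12.910 Y21.833
G1 X5.500 Y20.526
G1 X0.663 Y14.762
G1 X0.663 Y7.238
G1 X5.500 Y1.474
G1 X12.910 Y0.167
G1 X19.426 Y3.929
G1 X22.000 Y11.000
; layer 3
G0 Z11.143
G0 X22.000 Y11.000
G1 X19.426 Y18.071
G1 X12.910 Y21.833
G1 X5.500 Y20.526
G1 X0.663 Y14.762
G1 X0.663 Y7.238
G1 X5.500 Y1.474
G1 X12.910 Y0.167
G1 X19.426 Y3.929
G1 X22.000 Y11.000
; layer 4
G0 Z14.857
G0 X22.000 Y11.000
G1 X19.426 Y18.071
G1 X12.910 Y21.833
G1 X5.500 Y20.526
G1 X0.663 Y14.762
G1 X0.663 Y7.238
G1 X5.500 Y1.474
G1 X12.910 Y0.167
G1 X19.426 Y3.929
G1 X22.000 Y11.000
; layer 5
G0 Z18.571
G0 X22.000 Y11.000
G1 X19.426 Y18.071
G1 X12.910 Y21.833
G1 X5.500 Y20.526
G1 X0.663 Y14.762
G1 X0.663 Y7.238
G1 X5.500 Y1.474
G1 X12.910 Y0.167
G1 X19.426 Y3.929
G1 X22.000 Y11.000
; layer 6
G0 Z22.286
G0 X22.000 Y11.000
G1 X19.426 Y18.071
G1 X12.910 Y21.833
G1 X5.500 Y20.526
G1 X0.663 Y14.762
G1 X0.663 Y7.238
G1 X5.500 Y1.474
G1 X12.910 Y0.167
G1 X19.426 Y3.929
G1 X22.000 Y11.000
; layer 7
G0 Z26.000
G0 X22.000 Y11.000
G1 X19.426 Y18.071
G1 X12.910 Y21.833
G1 X5.500 Y20.526
G1 X0.663 Y14.762
G1 X0.663 Y7.238
G1 X5.500 Y1.474
G1 X12.910 Y0.167
G1 X19.426 Y3.929
G1 X22.000 Y11.000
M2 ; end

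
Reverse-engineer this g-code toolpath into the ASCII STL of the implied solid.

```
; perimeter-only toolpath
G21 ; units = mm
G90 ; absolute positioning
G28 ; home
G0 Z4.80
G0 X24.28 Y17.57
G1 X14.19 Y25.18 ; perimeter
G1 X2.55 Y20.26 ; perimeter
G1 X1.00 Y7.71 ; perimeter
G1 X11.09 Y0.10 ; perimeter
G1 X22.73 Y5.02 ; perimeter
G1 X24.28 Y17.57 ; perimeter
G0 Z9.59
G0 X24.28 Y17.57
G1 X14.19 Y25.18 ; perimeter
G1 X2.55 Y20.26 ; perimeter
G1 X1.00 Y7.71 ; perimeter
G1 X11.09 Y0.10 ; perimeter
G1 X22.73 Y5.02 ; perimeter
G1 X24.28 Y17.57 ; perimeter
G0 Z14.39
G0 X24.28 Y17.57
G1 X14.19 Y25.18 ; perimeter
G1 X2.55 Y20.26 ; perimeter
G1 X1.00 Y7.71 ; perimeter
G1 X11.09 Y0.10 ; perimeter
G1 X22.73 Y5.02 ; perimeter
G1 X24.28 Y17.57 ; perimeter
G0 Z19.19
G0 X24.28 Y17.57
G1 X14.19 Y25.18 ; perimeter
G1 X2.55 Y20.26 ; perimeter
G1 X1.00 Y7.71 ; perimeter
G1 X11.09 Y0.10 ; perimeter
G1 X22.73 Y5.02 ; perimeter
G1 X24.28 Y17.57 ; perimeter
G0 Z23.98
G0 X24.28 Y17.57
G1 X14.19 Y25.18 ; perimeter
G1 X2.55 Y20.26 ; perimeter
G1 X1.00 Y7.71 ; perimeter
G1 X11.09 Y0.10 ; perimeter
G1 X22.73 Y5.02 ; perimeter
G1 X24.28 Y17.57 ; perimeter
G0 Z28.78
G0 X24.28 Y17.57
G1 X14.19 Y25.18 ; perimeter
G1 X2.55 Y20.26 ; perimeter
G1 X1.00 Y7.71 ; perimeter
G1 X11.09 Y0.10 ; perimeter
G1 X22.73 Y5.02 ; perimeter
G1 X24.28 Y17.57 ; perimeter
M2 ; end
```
solid part
  facet normal 0.0000 0.0000 -1.0000
    outer loop
      vertex 2.55 20.26 0.00
      vertex 14.19 25.18 0.00
      vertex 24.28 17.57 0.00
    endloop
  endfacet
  facet normal 0.0000 0.0000 -1.0000
    outer loop
      vertex 1.00 7.71 0.00
      vertex 2.55 20.26 0.00
      vertex 24.28 17.57 0.00
    endloop
  endfacet
  facet normal 0.0000 0.0000 -1.0000
    outer loop
      vertex 11.09 0.10 0.00
      vertex 1.00 7.71 0.00
      vertex 24.28 17.57 0.00
    endloop
  endfacet
  facet normal 0.0000 0.0000 -1.0000
    outer loop
      vertex 22.73 5.02 0.00
      vertex 11.09 0.10 0.00
      vertex 24.28 17.57 0.00
    endloop
  endfacet
  facet normal 0.0000 0.0000 1.0000
    outer loop
      vertex 24.28 17.57 28.78
      vertex 14.19 25.18 28.78
      vertex 2.55 20.26 28.78
    endloop
  endfacet
  facet normal 0.0000 0.0000 1.0000
    outer loop
      vertex 24.28 17.57 28.78
      vertex 2.55 20.26 28.78
      vertex 1.00 7.71 28.78
    endloop
  endfacet
  facet normal 0.0000 0.0000 1.0000
    outer loop
      vertex 24.28 17.57 28.78
      vertex 1.00 7.71 28.78
      vertex 11.09 0.10 28.78
    endloop
  endfacet
  facet normal 0.0000 0.0000 1.0000
    outer loop
      vertex 24.28 17.57 28.78
      vertex 11.09 0.10 28.78
      vertex 22.73 5.02 28.78
    endloop
  endfacet
  facet normal 0.6022 0.7984 0.0000
    outer loop
      vertex 24.28 17.57 0.00
      vertex 14.19 25.18 0.00
      vertex 14.19 25.18 28.78
    endloop
  endfacet
  facet normal 0.6022 0.7984 0.0000
    outer loop
      vertex 24.28 17.57 0.00
      vertex 14.19 25.18 28.78
      vertex 24.28 17.57 28.78
    endloop
  endfacet
  facet normal -0.3893 0.9211 0.0000
    outer loop
      vertex 14.19 25.18 0.00
      vertex 2.55 20.26 0.00
      vertex 2.55 20.26 28.78
    endloop
  endfacet
  facet normal -0.3893 0.9211 0.0000
    outer loop
      vertex 14.19 25.18 0.00
      vertex 2.55 20.26 28.78
      vertex 14.19 25.18 28.78
    endloop
  endfacet
  facet normal -0.9925 0.1226 0.0000
    outer loop
      vertex 2.55 20.26 0.00
      vertex 1.00 7.71 0.00
      vertex 1.00 7.71 28.78
    endloop
  endfacet
  facet normal -0.9925 0.1226 0.0000
    outer loop
      vertex 2.55 20.26 0.00
      vertex 1.00 7.71 28.78
      vertex 2.55 20.26 28.78
    endloop
  endfacet
  facet normal -0.6022 -0.7984 0.0000
    outer loop
      vertex 1.00 7.71 0.00
      vertex 11.09 0.10 0.00
      vertex 11.09 0.10 28.78
    endloop
  endfacet
  facet normal -0.6022 -0.7984 0.0000
    outer loop
      vertex 1.00 7.71 0.00
      vertex 11.09 0.10 28.78
      vertex 1.00 7.71 28.78
    endloop
  endfacet
  facet normal 0.3893 -0.9211 0.0000
    outer loop
      vertex 11.09 0.10 0.00
      vertex 22.73 5.02 0.00
      vertex 22.73 5.02 28.78
    endloop
  endfacet
  facet normal 0.3893 -0.9211 0.0000
    outer loop
      vertex 11.09 0.10 0.00
      vertex 22.73 5.02 28.78
      vertex 11.09 0.10 28.78
    endloop
  endfacet
  facet normal 0.9925 -0.1226 0.0000
    outer loop
      vertex 22.73 5.02 0.00
      vertex 24.28 17.57 0.00
      vertex 24.28 17.57 28.78
    endloop
  endfacet
  facet normal 0.9925 -0.1226 0.0000
    outer loop
      vertex 22.73 5.02 0.00
      vertex 24.28 17.57 28.78
      vertex 22.73 5.02 28.78
    endloop
  endfacet
endsolid part

The G0 Z moves step by Δz≈4.80 mm. Every layer's G1 loop is the same polygon, so the solid is a straight extrusion of it from z=0 to z≈28.8. Closing with flat bottom and top caps and triangulating gives 20 facets — a regular 6-sided prism (a cylinder approximated with 6 flat sides), circumscribed radius ≈ 12.6 mm, height ≈ 28.8 mm.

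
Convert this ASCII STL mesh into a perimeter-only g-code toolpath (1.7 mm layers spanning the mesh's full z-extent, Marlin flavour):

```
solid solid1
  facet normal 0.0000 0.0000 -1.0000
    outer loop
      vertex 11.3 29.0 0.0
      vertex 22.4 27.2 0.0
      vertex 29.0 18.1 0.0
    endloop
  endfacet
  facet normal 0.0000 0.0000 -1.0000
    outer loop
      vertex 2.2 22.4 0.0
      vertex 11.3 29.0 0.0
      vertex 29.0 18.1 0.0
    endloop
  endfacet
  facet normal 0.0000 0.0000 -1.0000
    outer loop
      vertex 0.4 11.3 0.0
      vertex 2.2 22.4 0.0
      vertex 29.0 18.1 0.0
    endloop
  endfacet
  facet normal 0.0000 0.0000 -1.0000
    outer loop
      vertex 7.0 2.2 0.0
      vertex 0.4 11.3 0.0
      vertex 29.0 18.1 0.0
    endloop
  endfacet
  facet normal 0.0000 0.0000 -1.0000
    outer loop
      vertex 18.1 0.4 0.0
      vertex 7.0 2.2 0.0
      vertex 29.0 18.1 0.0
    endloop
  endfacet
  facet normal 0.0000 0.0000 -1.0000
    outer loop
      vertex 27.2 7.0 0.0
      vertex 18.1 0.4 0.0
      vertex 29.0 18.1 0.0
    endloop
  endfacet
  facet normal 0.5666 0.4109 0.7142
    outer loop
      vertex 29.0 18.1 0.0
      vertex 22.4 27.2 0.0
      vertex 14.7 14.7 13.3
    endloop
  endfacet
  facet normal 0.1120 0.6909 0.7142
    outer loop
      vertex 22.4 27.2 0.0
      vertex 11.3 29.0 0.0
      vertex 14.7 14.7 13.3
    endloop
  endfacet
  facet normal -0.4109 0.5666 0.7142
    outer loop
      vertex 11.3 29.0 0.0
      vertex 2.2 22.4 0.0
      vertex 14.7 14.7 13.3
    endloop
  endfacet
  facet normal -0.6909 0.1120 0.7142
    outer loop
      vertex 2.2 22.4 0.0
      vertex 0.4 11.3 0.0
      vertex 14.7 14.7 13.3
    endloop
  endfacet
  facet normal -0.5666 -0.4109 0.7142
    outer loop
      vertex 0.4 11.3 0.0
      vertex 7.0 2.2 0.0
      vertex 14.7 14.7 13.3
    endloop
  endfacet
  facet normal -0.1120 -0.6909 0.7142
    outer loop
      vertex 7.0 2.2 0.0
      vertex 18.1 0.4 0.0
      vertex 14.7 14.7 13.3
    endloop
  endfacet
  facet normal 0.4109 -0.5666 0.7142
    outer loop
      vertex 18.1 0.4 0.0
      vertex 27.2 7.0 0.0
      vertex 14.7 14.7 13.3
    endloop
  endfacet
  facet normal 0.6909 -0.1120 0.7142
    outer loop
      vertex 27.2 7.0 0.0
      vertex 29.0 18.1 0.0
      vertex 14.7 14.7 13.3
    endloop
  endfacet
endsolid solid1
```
; perimeter-only toolpath
G21 ; units = mm
G90 ; absolute positioning
G28 ; home
; layer 1
G0 Z1.7
G0 X27.2 Y17.7
G1 X21.4 Y25.6
G1 X11.7 Y27.2
G1 X3.8 Y21.4
G1 X2.2 Y11.7
G1 X8.0 Y3.8
G1 X17.7 Y2.2
G1 X25.6 Y8.0
G1 X27.2 Y17.7
; layer 2
G0 Z3.3
G0 X25.4 Y17.2
G1 X20.5 Y24.1
G1 X12.2 Y25.4
G1 X5.3 Y20.5
G1 X4.0 Y12.2
G1 X8.9 Y5.3
G1 X17.2 Y4.0
G1 X24.1 Y8.9
G1 X25.4 Y17.2
; layer 3
G0 Z5.0
G0 X23.6 Y16.8
G1 X19.5 Y22.5
G1 X12.6 Y23.6
G1 X6.9 Y19.5
G1 X5.8 Y12.6
G1 X9.9 Y6.9
G1 X16.8 Y5.8
G1 X22.5 Y9.9
G1 X23.6 Y16.8
; layer 4
G0 Z6.7
G0 X21.9 Y16.4
G1 X18.5 Y20.9
G1 X13.0 Y21.9
G1 X8.4 Y18.5
G1 X7.5 Y13.0
G1 X10.8 Y8.4
G1 X16.4 Y7.5
G1 X20.9 Y10.8
G1 X21.9 Y16.4
; layer 5
G0 Z8.3
G0 X20.1 Y16.0
G1 X17.6 Y19.4
G1 X13.4 Y20.1
G1 X10.0 Y17.6
G1 X9.3 Y13.4
G1 X11.8 Y10.0
G1 X16.0 Y9.3
G1 X19.4 Y11.8
G1 X20.1 Y16.0
; layer 6
G0 Z10.0
G0 X18.3 Y15.5
G1 X16.6 Y17.8
G1 X13.8 Y18.3
G1 X11.6 Y16.6
G1 X11.1 Y13.8
G1 X12.8 Y11.6
G1 X15.5 Y11.1
G1 X17.8 Y12.8
G1 X18.3 Y15.5
; layer 7
G0 Z11.6
G0 X16.5 Y15.1
G1 X15.7 Y16.3
G1 X14.3 Y16.5
G1 X13.1 Y15.7
G1 X12.9 Y14.3
G1 X13.7 Y13.1
G1 X15.1 Y12.9
G1 X16.3 Y13.7
G1 X16.5 Y15.1
M2 ; end

The solid is a regular 8-sided pyramid, base circumscribed radius ≈ 14.7 mm, apex at z ≈ 13.3 mm. Slicing at Δz = 1.7 mm — 8 equal slices spanning the solid's height, so layer i sits at z = i·h/8 — gives 7 non-empty perimeters. Each is a 8-segment closed polygon; G0 lifts to the layer z and rapids to the start vertex, then G1 traces the edges. The cross-section shrinks linearly with z (the slice at the apex is degenerate and omitted).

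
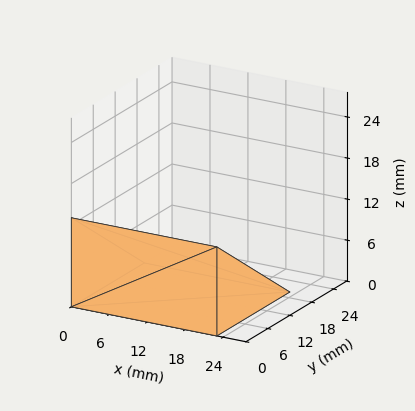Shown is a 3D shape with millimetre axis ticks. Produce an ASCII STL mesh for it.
Reading the render: the shape is a wedge (ramp): 23 × 20 mm base, rising to 13 mm along the y=0 edge and sloping linearly to z=0 at y=20 (dimensions read to the nearest mm from the axis ticks). For the STL, each face is triangulated and given an outward normal.

solid part
  facet normal 0.0000 0.0000 -1.0000
    outer loop
      vertex 23.00 20.00 0.00
      vertex 23.00 0.00 0.00
      vertex 0.00 0.00 0.00
    endloop
  endfacet
  facet normal 0.0000 0.0000 -1.0000
    outer loop
      vertex 0.00 20.00 0.00
      vertex 23.00 20.00 0.00
      vertex 0.00 0.00 0.00
    endloop
  endfacet
  facet normal 0.0000 -1.0000 0.0000
    outer loop
      vertex 0.00 0.00 0.00
      vertex 23.00 0.00 0.00
      vertex 23.00 0.00 13.00
    endloop
  endfacet
  facet normal 0.0000 -1.0000 0.0000
    outer loop
      vertex 0.00 0.00 0.00
      vertex 23.00 0.00 13.00
      vertex 0.00 0.00 13.00
    endloop
  endfacet
  facet normal 0.0000 0.5450 0.8384
    outer loop
      vertex 0.00 0.00 13.00
      vertex 23.00 0.00 13.00
      vertex 23.00 20.00 0.00
    endloop
  endfacet
  facet normal 0.0000 0.5450 0.8384
    outer loop
      vertex 0.00 0.00 13.00
      vertex 23.00 20.00 0.00
      vertex 0.00 20.00 0.00
    endloop
  endfacet
  facet normal -1.0000 0.0000 0.0000
    outer loop
      vertex 0.00 0.00 13.00
      vertex 0.00 20.00 0.00
      vertex 0.00 0.00 0.00
    endloop
  endfacet
  facet normal 1.0000 0.0000 0.0000
    outer loop
      vertex 23.00 0.00 0.00
      vertex 23.00 20.00 0.00
      vertex 23.00 0.00 13.00
    endloop
  endfacet
endsolid part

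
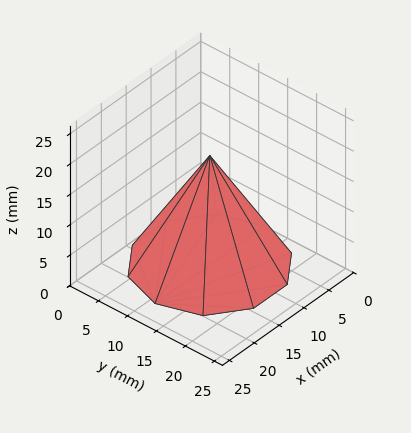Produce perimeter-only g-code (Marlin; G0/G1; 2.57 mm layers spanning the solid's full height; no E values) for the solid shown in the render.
Reading the render: the shape is a regular 10-sided pyramid, base circumscribed radius ≈ 11 mm, apex at z ≈ 18 mm (dimensions read to the nearest mm from the axis ticks). For the g-code, the solid's height is divided into equal slices at the stated Δz and each level perimeter traced with G1 moves after a G0 lift.

; perimeter-only toolpath
G21 ; units = mm
G90 ; absolute positioning
G28 ; home
; layer 1
G0 Z2.57
G0 X20.43 Y11.00
G1 X18.63 Y16.55
G1 X13.91 Y19.97
G1 X8.09 Y19.97
G1 X3.37 Y16.55
G1 X1.57 Y11.00
G1 X3.37 Y5.45
G1 X8.09 Y2.03
G1 X13.91 Y2.03
G1 X18.63 Y5.45
G1 X20.43 Y11.00
; layer 2
G0 Z5.14
G0 X18.86 Y11.00
G1 X17.36 Y15.62
G1 X13.43 Y18.47
G1 X8.57 Y18.47
G1 X4.64 Y15.62
G1 X3.14 Y11.00
G1 X4.64 Y6.38
G1 X8.57 Y3.53
G1 X13.43 Y3.53
G1 X17.36 Y6.38
G1 X18.86 Y11.00
; layer 3
G0 Z7.71
G0 X17.29 Y11.00
G1 X16.09 Y14.70
G1 X12.94 Y16.98
G1 X9.06 Y16.98
G1 X5.91 Y14.70
G1 X4.71 Y11.00
G1 X5.91 Y7.30
G1 X9.06 Y5.02
G1 X12.94 Y5.02
G1 X16.09 Y7.30
G1 X17.29 Y11.00
; layer 4
G0 Z10.29
G0 X15.71 Y11.00
G1 X14.81 Y13.77
G1 X12.46 Y15.48
G1 X9.54 Y15.48
G1 X7.19 Y13.77
G1 X6.29 Y11.00
G1 X7.19 Y8.23
G1 X9.54 Y6.52
G1 X12.46 Y6.52
G1 X14.81 Y8.23
G1 X15.71 Y11.00
; layer 5
G0 Z12.86
G0 X14.14 Y11.00
G1 X13.54 Y12.85
G1 X11.97 Y13.99
G1 X10.03 Y13.99
G1 X8.46 Y12.85
G1 X7.86 Y11.00
G1 X8.46 Y9.15
G1 X10.03 Y8.01
G1 X11.97 Y8.01
G1 X13.54 Y9.15
G1 X14.14 Y11.00
; layer 6
G0 Z15.43
G0 X12.57 Y11.00
G1 X12.27 Y11.92
G1 X11.49 Y12.49
G1 X10.51 Y12.49
G1 X9.73 Y11.92
G1 X9.43 Y11.00
G1 X9.73 Y10.08
G1 X10.51 Y9.51
G1 X11.49 Y9.51
G1 X12.27 Y10.08
G1 X12.57 Y11.00
M2 ; end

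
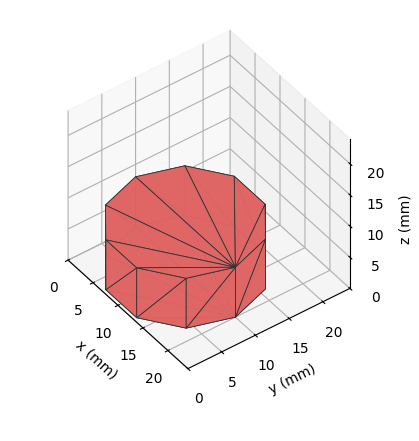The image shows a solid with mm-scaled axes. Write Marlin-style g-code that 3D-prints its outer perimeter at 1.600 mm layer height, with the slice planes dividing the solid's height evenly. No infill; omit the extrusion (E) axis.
Reading the render: the shape is a regular 10-sided prism (a cylinder approximated with 10 flat sides), circumscribed radius ≈ 10 mm, height ≈ 8 mm (dimensions read to the nearest mm from the axis ticks). For the g-code, the solid's height is divided into equal slices at the stated Δz and each level perimeter traced with G1 moves after a G0 lift.

; perimeter-only toolpath
G21 ; units = mm
G90 ; absolute positioning
G28 ; home
; layer 1
G0 Z1.600
G0 X20.000 Y10.000
G1 X18.090 Y15.878
G1 X13.090 Y19.511
G1 X6.910 Y19.511
G1 X1.910 Y15.878
G1 X0.000 Y10.000
G1 X1.910 Y4.122
G1 X6.910 Y0.489
G1 X13.090 Y0.489
G1 X18.090 Y4.122
G1 X20.000 Y10.000
; layer 2
G0 Z3.200
G0 X20.000 Y10.000
G1 X18.090 Y15.878
G1 X13.090 Y19.511
G1 X6.910 Y19.511
G1 X1.910 Y15.878
G1 X0.000 Y10.000
G1 X1.910 Y4.122
G1 X6.910 Y0.489
G1 X13.090 Y0.489
G1 X18.090 Y4.122
G1 X20.000 Y10.000
; layer 3
G0 Z4.800
G0 X20.000 Y10.000
G1 X18.090 Y15.878
G1 X13.090 Y19.511
G1 X6.910 Y19.511
G1 X1.910 Y15.878
G1 X0.000 Y10.000
G1 X1.910 Y4.122
G1 X6.910 Y0.489
G1 X13.090 Y0.489
G1 X18.090 Y4.122
G1 X20.000 Y10.000
; layer 4
G0 Z6.400
G0 X20.000 Y10.000
G1 X18.090 Y15.878
G1 X13.090 Y19.511
G1 X6.910 Y19.511
G1 X1.910 Y15.878
G1 X0.000 Y10.000
G1 X1.910 Y4.122
G1 X6.910 Y0.489
G1 X13.090 Y0.489
G1 X18.090 Y4.122
G1 X20.000 Y10.000
; layer 5
G0 Z8.000
G0 X20.000 Y10.000
G1 X18.090 Y15.878
G1 X13.090 Y19.511
G1 X6.910 Y19.511
G1 X1.910 Y15.878
G1 X0.000 Y10.000
G1 X1.910 Y4.122
G1 X6.910 Y0.489
G1 X13.090 Y0.489
G1 X18.090 Y4.122
G1 X20.000 Y10.000
M2 ; end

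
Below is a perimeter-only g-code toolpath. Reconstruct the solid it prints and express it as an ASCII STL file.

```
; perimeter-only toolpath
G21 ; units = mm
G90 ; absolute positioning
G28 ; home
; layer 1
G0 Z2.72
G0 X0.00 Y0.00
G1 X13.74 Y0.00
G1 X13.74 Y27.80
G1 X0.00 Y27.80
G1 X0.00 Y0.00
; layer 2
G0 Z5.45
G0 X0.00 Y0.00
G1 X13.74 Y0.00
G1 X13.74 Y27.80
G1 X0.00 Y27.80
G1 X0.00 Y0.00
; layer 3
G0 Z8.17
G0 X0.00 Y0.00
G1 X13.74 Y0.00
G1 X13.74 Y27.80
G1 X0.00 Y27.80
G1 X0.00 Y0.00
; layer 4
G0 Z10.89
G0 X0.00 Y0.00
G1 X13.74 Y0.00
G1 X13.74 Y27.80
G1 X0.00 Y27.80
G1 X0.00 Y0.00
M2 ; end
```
solid part
  facet normal 0.0000 0.0000 -1.0000
    outer loop
      vertex 13.74 27.80 0.00
      vertex 13.74 0.00 0.00
      vertex 0.00 0.00 0.00
    endloop
  endfacet
  facet normal 0.0000 0.0000 -1.0000
    outer loop
      vertex 0.00 27.80 0.00
      vertex 13.74 27.80 0.00
      vertex 0.00 0.00 0.00
    endloop
  endfacet
  facet normal 0.0000 0.0000 1.0000
    outer loop
      vertex 0.00 0.00 10.89
      vertex 13.74 0.00 10.89
      vertex 13.74 27.80 10.89
    endloop
  endfacet
  facet normal 0.0000 0.0000 1.0000
    outer loop
      vertex 0.00 0.00 10.89
      vertex 13.74 27.80 10.89
      vertex 0.00 27.80 10.89
    endloop
  endfacet
  facet normal 0.0000 -1.0000 0.0000
    outer loop
      vertex 0.00 0.00 0.00
      vertex 13.74 0.00 0.00
      vertex 13.74 0.00 10.89
    endloop
  endfacet
  facet normal 0.0000 -1.0000 0.0000
    outer loop
      vertex 0.00 0.00 0.00
      vertex 13.74 0.00 10.89
      vertex 0.00 0.00 10.89
    endloop
  endfacet
  facet normal 0.0000 1.0000 0.0000
    outer loop
      vertex 13.74 27.80 10.89
      vertex 13.74 27.80 0.00
      vertex 0.00 27.80 0.00
    endloop
  endfacet
  facet normal 0.0000 1.0000 0.0000
    outer loop
      vertex 0.00 27.80 10.89
      vertex 13.74 27.80 10.89
      vertex 0.00 27.80 0.00
    endloop
  endfacet
  facet normal -1.0000 0.0000 0.0000
    outer loop
      vertex 0.00 27.80 10.89
      vertex 0.00 27.80 0.00
      vertex 0.00 0.00 0.00
    endloop
  endfacet
  facet normal -1.0000 0.0000 0.0000
    outer loop
      vertex 0.00 0.00 10.89
      vertex 0.00 27.80 10.89
      vertex 0.00 0.00 0.00
    endloop
  endfacet
  facet normal 1.0000 0.0000 0.0000
    outer loop
      vertex 13.74 0.00 0.00
      vertex 13.74 27.80 0.00
      vertex 13.74 27.80 10.89
    endloop
  endfacet
  facet normal 1.0000 0.0000 0.0000
    outer loop
      vertex 13.74 0.00 0.00
      vertex 13.74 27.80 10.89
      vertex 13.74 0.00 10.89
    endloop
  endfacet
endsolid part

The G0 Z moves step by Δz≈2.72 mm. Every layer's G1 loop is the same polygon, so the solid is a straight extrusion of it from z=0 to z≈10.9. Closing with flat bottom and top caps and triangulating gives 12 facets — a rectangular box, roughly 13.7 × 27.8 mm footprint and 10.9 mm tall.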